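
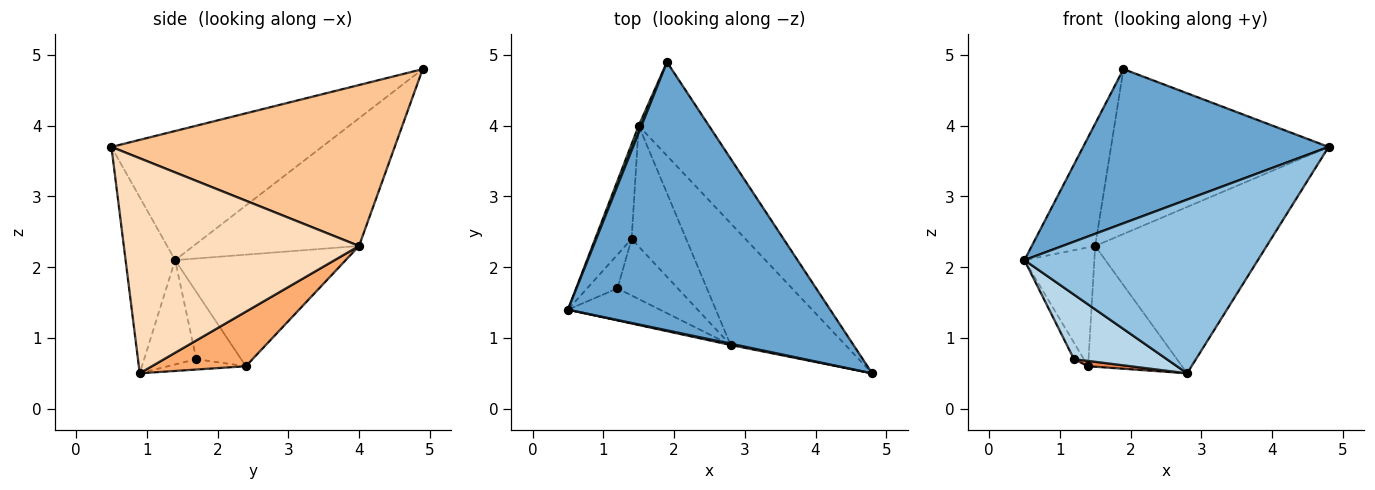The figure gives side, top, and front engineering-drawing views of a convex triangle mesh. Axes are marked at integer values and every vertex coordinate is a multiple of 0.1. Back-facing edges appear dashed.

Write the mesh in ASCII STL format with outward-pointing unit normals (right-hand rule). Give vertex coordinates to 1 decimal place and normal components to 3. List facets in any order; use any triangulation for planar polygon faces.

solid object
 facet normal -0.393 -0.458 0.797
  outer loop
   vertex 1.9 4.9 4.8
   vertex 0.5 1.4 2.1
   vertex 4.8 0.5 3.7
  endloop
 endfacet
 facet normal -0.207 -0.978 0.007
  outer loop
   vertex 2.8 0.9 0.5
   vertex 4.8 0.5 3.7
   vertex 0.5 1.4 2.1
  endloop
 endfacet
 facet normal -0.450 -0.800 -0.396
  outer loop
   vertex 1.2 1.7 0.7
   vertex 2.8 0.9 0.5
   vertex 0.5 1.4 2.1
  endloop
 endfacet
 facet normal -0.893 0.197 -0.404
  outer loop
   vertex 1.2 1.7 0.7
   vertex 0.5 1.4 2.1
   vertex 1.4 2.4 0.6
  endloop
 endfacet
 facet normal -0.169 -0.092 -0.981
  outer loop
   vertex 1.2 1.7 0.7
   vertex 1.4 2.4 0.6
   vertex 2.8 0.9 0.5
  endloop
 endfacet
 facet normal 0.577 0.577 -0.577
  outer loop
   vertex 1.5 4.0 2.3
   vertex 2.8 0.9 0.5
   vertex 1.4 2.4 0.6
  endloop
 endfacet
 facet normal 0.749 0.576 -0.327
  outer loop
   vertex 1.5 4.0 2.3
   vertex 1.9 4.9 4.8
   vertex 4.8 0.5 3.7
  endloop
 endfacet
 facet normal 0.742 0.541 -0.396
  outer loop
   vertex 1.5 4.0 2.3
   vertex 4.8 0.5 3.7
   vertex 2.8 0.9 0.5
  endloop
 endfacet
 facet normal -0.934 0.358 0.021
  outer loop
   vertex 1.5 4.0 2.3
   vertex 0.5 1.4 2.1
   vertex 1.9 4.9 4.8
  endloop
 endfacet
 facet normal -0.886 0.363 -0.289
  outer loop
   vertex 1.5 4.0 2.3
   vertex 1.4 2.4 0.6
   vertex 0.5 1.4 2.1
  endloop
 endfacet
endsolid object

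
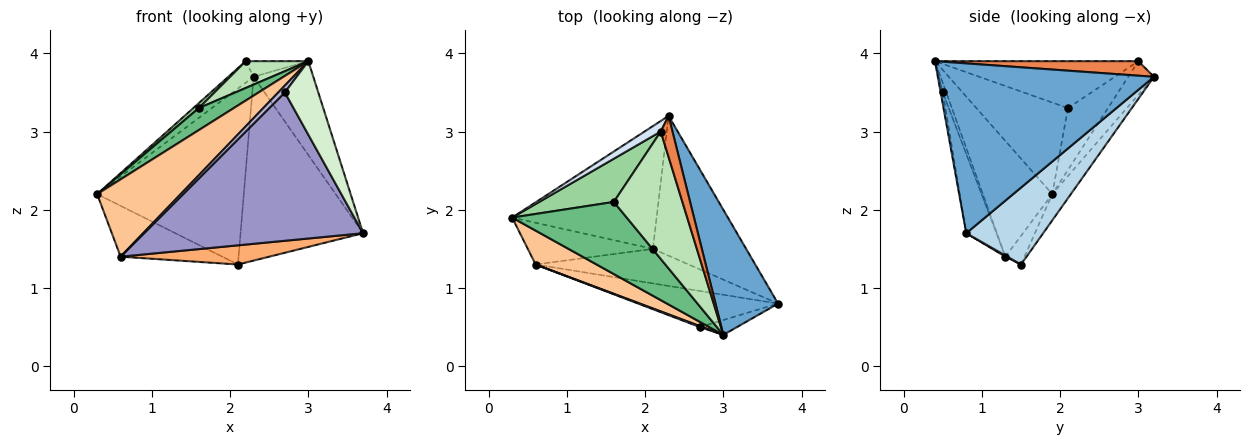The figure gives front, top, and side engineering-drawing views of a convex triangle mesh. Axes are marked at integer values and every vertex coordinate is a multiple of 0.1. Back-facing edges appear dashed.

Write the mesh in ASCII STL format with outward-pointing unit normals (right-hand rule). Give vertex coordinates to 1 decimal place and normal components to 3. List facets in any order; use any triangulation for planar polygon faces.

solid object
 facet normal 0.908 0.251 0.335
  outer loop
   vertex 3.0 0.4 3.9
   vertex 3.7 0.8 1.7
   vertex 2.3 3.2 3.7
  endloop
 endfacet
 facet normal -0.103 0.816 -0.569
  outer loop
   vertex 2.1 1.5 1.3
   vertex 0.3 1.9 2.2
   vertex 2.3 3.2 3.7
  endloop
 endfacet
 facet normal 0.447 0.712 -0.542
  outer loop
   vertex 2.1 1.5 1.3
   vertex 2.3 3.2 3.7
   vertex 3.7 0.8 1.7
  endloop
 endfacet
 facet normal -0.675 0.663 0.325
  outer loop
   vertex 2.2 3.0 3.9
   vertex 2.3 3.2 3.7
   vertex 0.3 1.9 2.2
  endloop
 endfacet
 facet normal 0.757 0.233 0.611
  outer loop
   vertex 2.2 3.0 3.9
   vertex 3.0 0.4 3.9
   vertex 2.3 3.2 3.7
  endloop
 endfacet
 facet normal 0.006 -0.485 -0.874
  outer loop
   vertex 0.6 1.3 1.4
   vertex 2.1 1.5 1.3
   vertex 3.7 0.8 1.7
  endloop
 endfacet
 facet normal -0.606 -0.729 0.319
  outer loop
   vertex 0.6 1.3 1.4
   vertex 3.0 0.4 3.9
   vertex 0.3 1.9 2.2
  endloop
 endfacet
 facet normal -0.144 0.765 -0.628
  outer loop
   vertex 0.6 1.3 1.4
   vertex 0.3 1.9 2.2
   vertex 2.1 1.5 1.3
  endloop
 endfacet
 facet normal -0.607 -0.232 0.760
  outer loop
   vertex 1.6 2.1 3.3
   vertex 0.3 1.9 2.2
   vertex 3.0 0.4 3.9
  endloop
 endfacet
 facet normal -0.636 -0.088 0.767
  outer loop
   vertex 1.6 2.1 3.3
   vertex 2.2 3.0 3.9
   vertex 0.3 1.9 2.2
  endloop
 endfacet
 facet normal -0.556 -0.171 0.813
  outer loop
   vertex 1.6 2.1 3.3
   vertex 3.0 0.4 3.9
   vertex 2.2 3.0 3.9
  endloop
 endfacet
 facet normal -0.062 -0.978 -0.198
  outer loop
   vertex 2.7 0.5 3.5
   vertex 3.7 0.8 1.7
   vertex 3.0 0.4 3.9
  endloop
 endfacet
 facet normal -0.133 -0.963 -0.234
  outer loop
   vertex 2.7 0.5 3.5
   vertex 0.6 1.3 1.4
   vertex 3.7 0.8 1.7
  endloop
 endfacet
 facet normal -0.460 -0.879 0.126
  outer loop
   vertex 2.7 0.5 3.5
   vertex 3.0 0.4 3.9
   vertex 0.6 1.3 1.4
  endloop
 endfacet
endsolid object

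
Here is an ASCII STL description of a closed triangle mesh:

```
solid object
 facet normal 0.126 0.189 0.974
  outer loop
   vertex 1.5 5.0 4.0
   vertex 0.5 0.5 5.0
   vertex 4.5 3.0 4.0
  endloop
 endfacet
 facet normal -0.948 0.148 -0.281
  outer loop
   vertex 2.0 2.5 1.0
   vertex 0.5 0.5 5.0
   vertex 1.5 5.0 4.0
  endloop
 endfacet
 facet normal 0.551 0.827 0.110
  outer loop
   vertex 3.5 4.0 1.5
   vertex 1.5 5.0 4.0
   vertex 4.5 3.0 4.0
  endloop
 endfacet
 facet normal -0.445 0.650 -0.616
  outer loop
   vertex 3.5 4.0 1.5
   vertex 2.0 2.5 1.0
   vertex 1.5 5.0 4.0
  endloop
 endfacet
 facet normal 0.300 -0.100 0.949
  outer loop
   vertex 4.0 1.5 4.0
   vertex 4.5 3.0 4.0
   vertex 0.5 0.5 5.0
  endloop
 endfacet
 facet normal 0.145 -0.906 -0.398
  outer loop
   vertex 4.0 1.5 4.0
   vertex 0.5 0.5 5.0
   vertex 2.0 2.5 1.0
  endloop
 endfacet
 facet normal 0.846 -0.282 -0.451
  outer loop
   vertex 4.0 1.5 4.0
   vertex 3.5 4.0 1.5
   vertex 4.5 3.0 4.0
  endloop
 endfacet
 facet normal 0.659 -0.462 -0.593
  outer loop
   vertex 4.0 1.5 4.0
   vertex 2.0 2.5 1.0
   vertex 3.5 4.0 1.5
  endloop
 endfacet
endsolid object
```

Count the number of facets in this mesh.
8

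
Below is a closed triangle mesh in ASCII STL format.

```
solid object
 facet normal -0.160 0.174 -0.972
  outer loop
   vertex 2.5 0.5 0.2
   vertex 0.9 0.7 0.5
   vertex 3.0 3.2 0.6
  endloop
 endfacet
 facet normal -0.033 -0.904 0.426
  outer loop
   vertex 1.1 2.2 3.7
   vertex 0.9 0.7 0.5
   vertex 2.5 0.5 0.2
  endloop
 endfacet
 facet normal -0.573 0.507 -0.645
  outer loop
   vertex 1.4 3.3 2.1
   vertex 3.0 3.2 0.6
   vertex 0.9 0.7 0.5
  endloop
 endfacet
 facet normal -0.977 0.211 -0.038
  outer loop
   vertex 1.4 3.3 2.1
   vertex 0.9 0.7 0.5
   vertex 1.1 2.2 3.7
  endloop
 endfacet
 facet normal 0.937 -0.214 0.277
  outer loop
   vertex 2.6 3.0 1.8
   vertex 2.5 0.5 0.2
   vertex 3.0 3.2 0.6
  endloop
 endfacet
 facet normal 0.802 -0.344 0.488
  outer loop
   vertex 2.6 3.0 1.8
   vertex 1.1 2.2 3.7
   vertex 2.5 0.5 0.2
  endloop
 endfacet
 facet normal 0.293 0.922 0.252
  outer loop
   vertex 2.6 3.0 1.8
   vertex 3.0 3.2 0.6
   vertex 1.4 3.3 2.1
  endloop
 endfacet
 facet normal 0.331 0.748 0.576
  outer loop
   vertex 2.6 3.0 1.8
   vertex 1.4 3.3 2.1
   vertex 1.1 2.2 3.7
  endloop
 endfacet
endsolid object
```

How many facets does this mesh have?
8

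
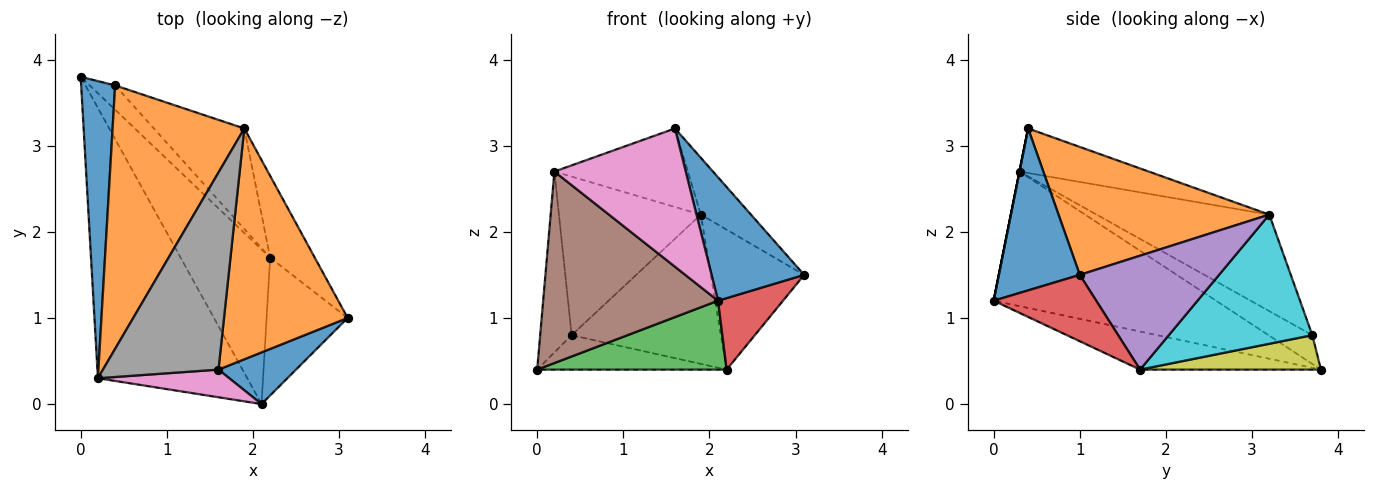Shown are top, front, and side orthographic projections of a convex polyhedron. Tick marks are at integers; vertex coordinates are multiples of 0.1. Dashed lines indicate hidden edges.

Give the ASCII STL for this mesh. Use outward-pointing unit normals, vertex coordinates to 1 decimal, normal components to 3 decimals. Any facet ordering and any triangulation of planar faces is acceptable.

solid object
 facet normal 0.628 -0.718 0.301
  outer loop
   vertex 2.1 0.0 1.2
   vertex 3.1 1.0 1.5
   vertex 1.6 0.4 3.2
  endloop
 endfacet
 facet normal 0.709 0.169 0.685
  outer loop
   vertex 1.9 3.2 2.2
   vertex 1.6 0.4 3.2
   vertex 3.1 1.0 1.5
  endloop
 endfacet
 facet normal -0.362 -0.379 -0.851
  outer loop
   vertex 2.2 1.7 0.4
   vertex 2.1 0.0 1.2
   vertex 0.0 3.8 0.4
  endloop
 endfacet
 facet normal 0.588 -0.372 -0.718
  outer loop
   vertex 2.2 1.7 0.4
   vertex 3.1 1.0 1.5
   vertex 2.1 0.0 1.2
  endloop
 endfacet
 facet normal 0.790 0.529 -0.309
  outer loop
   vertex 2.2 1.7 0.4
   vertex 1.9 3.2 2.2
   vertex 3.1 1.0 1.5
  endloop
 endfacet
 facet normal -0.592 -0.466 -0.657
  outer loop
   vertex 0.2 0.3 2.7
   vertex 0.0 3.8 0.4
   vertex 2.1 0.0 1.2
  endloop
 endfacet
 facet normal 0.000 -0.981 0.196
  outer loop
   vertex 0.2 0.3 2.7
   vertex 2.1 0.0 1.2
   vertex 1.6 0.4 3.2
  endloop
 endfacet
 facet normal -0.337 0.348 0.875
  outer loop
   vertex 0.2 0.3 2.7
   vertex 1.6 0.4 3.2
   vertex 1.9 3.2 2.2
  endloop
 endfacet
 facet normal 0.615 0.644 -0.454
  outer loop
   vertex 0.4 3.7 0.8
   vertex 2.2 1.7 0.4
   vertex 0.0 3.8 0.4
  endloop
 endfacet
 facet normal 0.624 0.649 -0.437
  outer loop
   vertex 0.4 3.7 0.8
   vertex 1.9 3.2 2.2
   vertex 2.2 1.7 0.4
  endloop
 endfacet
 facet normal -0.587 0.421 0.692
  outer loop
   vertex 0.4 3.7 0.8
   vertex 0.0 3.8 0.4
   vertex 0.2 0.3 2.7
  endloop
 endfacet
 facet normal -0.532 0.437 0.726
  outer loop
   vertex 0.4 3.7 0.8
   vertex 0.2 0.3 2.7
   vertex 1.9 3.2 2.2
  endloop
 endfacet
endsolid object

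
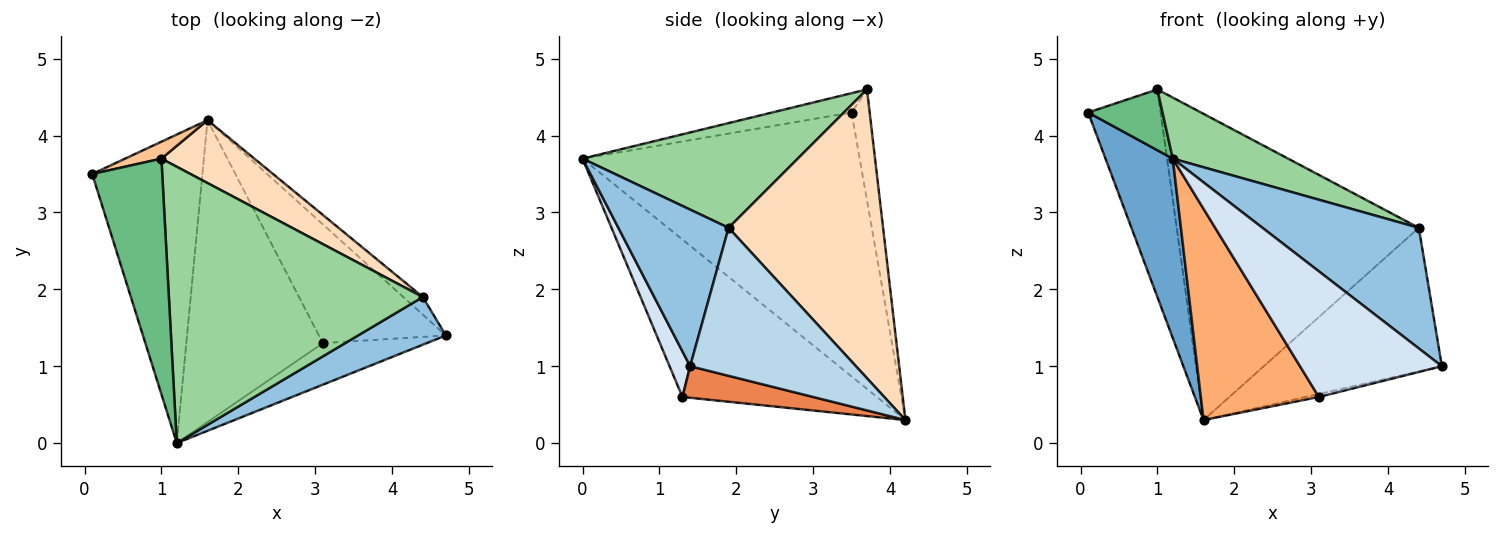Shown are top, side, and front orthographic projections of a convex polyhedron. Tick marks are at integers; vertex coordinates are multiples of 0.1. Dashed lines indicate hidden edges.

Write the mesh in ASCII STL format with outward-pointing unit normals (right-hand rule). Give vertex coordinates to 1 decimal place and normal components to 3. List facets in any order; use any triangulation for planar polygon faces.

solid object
 facet normal -0.900 -0.219 -0.376
  outer loop
   vertex 1.6 4.2 0.3
   vertex 1.2 0.0 3.7
   vertex 0.1 3.5 4.3
  endloop
 endfacet
 facet normal 0.548 -0.778 0.307
  outer loop
   vertex 4.4 1.9 2.8
   vertex 1.2 0.0 3.7
   vertex 4.7 1.4 1.0
  endloop
 endfacet
 facet normal 0.679 0.729 -0.089
  outer loop
   vertex 4.4 1.9 2.8
   vertex 4.7 1.4 1.0
   vertex 1.6 4.2 0.3
  endloop
 endfacet
 facet normal 0.136 -0.941 -0.311
  outer loop
   vertex 3.1 1.3 0.6
   vertex 4.7 1.4 1.0
   vertex 1.2 0.0 3.7
  endloop
 endfacet
 facet normal 0.241 0.024 -0.970
  outer loop
   vertex 3.1 1.3 0.6
   vertex 1.6 4.2 0.3
   vertex 4.7 1.4 1.0
  endloop
 endfacet
 facet normal -0.687 -0.417 -0.596
  outer loop
   vertex 3.1 1.3 0.6
   vertex 1.2 0.0 3.7
   vertex 1.6 4.2 0.3
  endloop
 endfacet
 facet normal -0.241 0.967 0.079
  outer loop
   vertex 1.0 3.7 4.6
   vertex 1.6 4.2 0.3
   vertex 0.1 3.5 4.3
  endloop
 endfacet
 facet normal 0.530 0.831 0.171
  outer loop
   vertex 1.0 3.7 4.6
   vertex 4.4 1.9 2.8
   vertex 1.6 4.2 0.3
  endloop
 endfacet
 facet normal -0.258 -0.241 0.935
  outer loop
   vertex 1.0 3.7 4.6
   vertex 0.1 3.5 4.3
   vertex 1.2 0.0 3.7
  endloop
 endfacet
 facet normal 0.374 -0.200 0.906
  outer loop
   vertex 1.0 3.7 4.6
   vertex 1.2 0.0 3.7
   vertex 4.4 1.9 2.8
  endloop
 endfacet
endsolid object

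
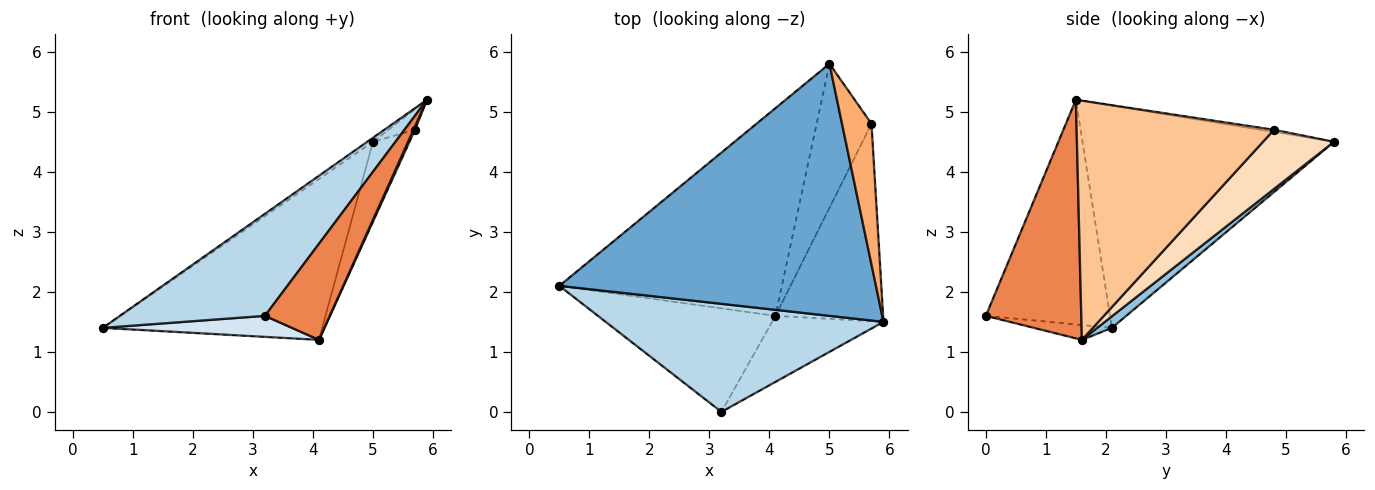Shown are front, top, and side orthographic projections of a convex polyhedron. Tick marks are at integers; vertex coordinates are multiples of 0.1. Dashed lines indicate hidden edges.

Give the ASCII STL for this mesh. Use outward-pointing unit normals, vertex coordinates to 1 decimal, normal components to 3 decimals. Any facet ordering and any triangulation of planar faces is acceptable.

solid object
 facet normal -0.574 0.013 0.818
  outer loop
   vertex 5.0 5.8 4.5
   vertex 0.5 2.1 1.4
   vertex 5.9 1.5 5.2
  endloop
 endfacet
 facet normal 0.041 0.612 -0.790
  outer loop
   vertex 4.1 1.6 1.2
   vertex 0.5 2.1 1.4
   vertex 5.0 5.8 4.5
  endloop
 endfacet
 facet normal -0.507 -0.592 0.627
  outer loop
   vertex 3.2 0.0 1.6
   vertex 5.9 1.5 5.2
   vertex 0.5 2.1 1.4
  endloop
 endfacet
 facet normal -0.082 -0.198 -0.977
  outer loop
   vertex 3.2 0.0 1.6
   vertex 0.5 2.1 1.4
   vertex 4.1 1.6 1.2
  endloop
 endfacet
 facet normal 0.772 -0.524 -0.360
  outer loop
   vertex 3.2 0.0 1.6
   vertex 4.1 1.6 1.2
   vertex 5.9 1.5 5.2
  endloop
 endfacet
 facet normal -0.075 0.145 0.987
  outer loop
   vertex 5.7 4.8 4.7
   vertex 5.0 5.8 4.5
   vertex 5.9 1.5 5.2
  endloop
 endfacet
 facet normal 0.912 -0.007 -0.410
  outer loop
   vertex 5.7 4.8 4.7
   vertex 5.9 1.5 5.2
   vertex 4.1 1.6 1.2
  endloop
 endfacet
 facet normal 0.686 0.353 -0.636
  outer loop
   vertex 5.7 4.8 4.7
   vertex 4.1 1.6 1.2
   vertex 5.0 5.8 4.5
  endloop
 endfacet
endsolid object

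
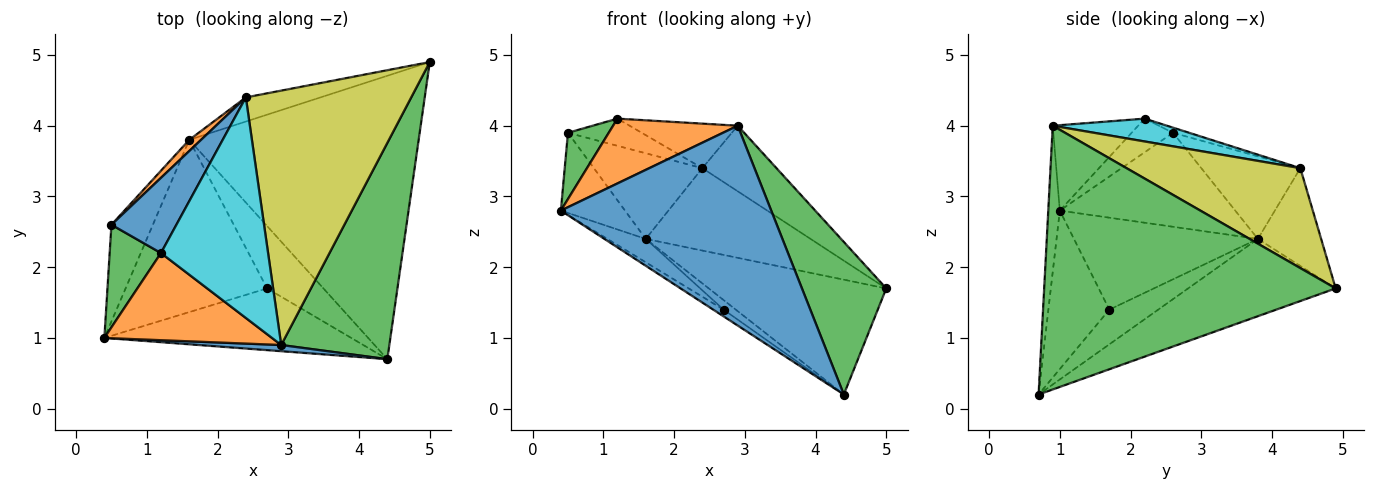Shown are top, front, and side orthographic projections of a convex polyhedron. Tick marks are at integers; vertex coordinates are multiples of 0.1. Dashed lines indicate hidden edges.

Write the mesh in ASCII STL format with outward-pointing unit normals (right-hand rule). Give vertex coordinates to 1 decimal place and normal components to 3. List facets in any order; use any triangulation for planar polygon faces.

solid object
 facet normal -0.055 -0.998 0.031
  outer loop
   vertex 2.9 0.9 4.0
   vertex 0.4 1.0 2.8
   vertex 4.4 0.7 0.2
  endloop
 endfacet
 facet normal -0.379 -0.552 0.743
  outer loop
   vertex 2.9 0.9 4.0
   vertex 1.2 2.2 4.1
   vertex 0.4 1.0 2.8
  endloop
 endfacet
 facet normal 0.894 -0.259 0.366
  outer loop
   vertex 2.9 0.9 4.0
   vertex 4.4 0.7 0.2
   vertex 5.0 4.9 1.7
  endloop
 endfacet
 facet normal -0.298 0.359 -0.885
  outer loop
   vertex 1.6 3.8 2.4
   vertex 5.0 4.9 1.7
   vertex 4.4 0.7 0.2
  endloop
 endfacet
 facet normal -0.538 0.091 -0.838
  outer loop
   vertex 2.7 1.7 1.4
   vertex 4.4 0.7 0.2
   vertex 0.4 1.0 2.8
  endloop
 endfacet
 facet normal -0.541 0.113 -0.833
  outer loop
   vertex 2.7 1.7 1.4
   vertex 0.4 1.0 2.8
   vertex 1.6 3.8 2.4
  endloop
 endfacet
 facet normal -0.520 0.130 -0.844
  outer loop
   vertex 2.7 1.7 1.4
   vertex 1.6 3.8 2.4
   vertex 4.4 0.7 0.2
  endloop
 endfacet
 facet normal -0.346 0.901 -0.264
  outer loop
   vertex 2.4 4.4 3.4
   vertex 5.0 4.9 1.7
   vertex 1.6 3.8 2.4
  endloop
 endfacet
 facet normal 0.505 0.215 0.836
  outer loop
   vertex 2.4 4.4 3.4
   vertex 2.9 0.9 4.0
   vertex 5.0 4.9 1.7
  endloop
 endfacet
 facet normal 0.205 0.194 0.959
  outer loop
   vertex 2.4 4.4 3.4
   vertex 1.2 2.2 4.1
   vertex 2.9 0.9 4.0
  endloop
 endfacet
 facet normal -0.074 0.339 0.938
  outer loop
   vertex 0.5 2.6 3.9
   vertex 1.2 2.2 4.1
   vertex 2.4 4.4 3.4
  endloop
 endfacet
 facet normal -0.671 0.735 0.096
  outer loop
   vertex 0.5 2.6 3.9
   vertex 2.4 4.4 3.4
   vertex 1.6 3.8 2.4
  endloop
 endfacet
 facet normal -0.482 -0.476 0.736
  outer loop
   vertex 0.5 2.6 3.9
   vertex 0.4 1.0 2.8
   vertex 1.2 2.2 4.1
  endloop
 endfacet
 facet normal -0.868 0.317 -0.383
  outer loop
   vertex 0.5 2.6 3.9
   vertex 1.6 3.8 2.4
   vertex 0.4 1.0 2.8
  endloop
 endfacet
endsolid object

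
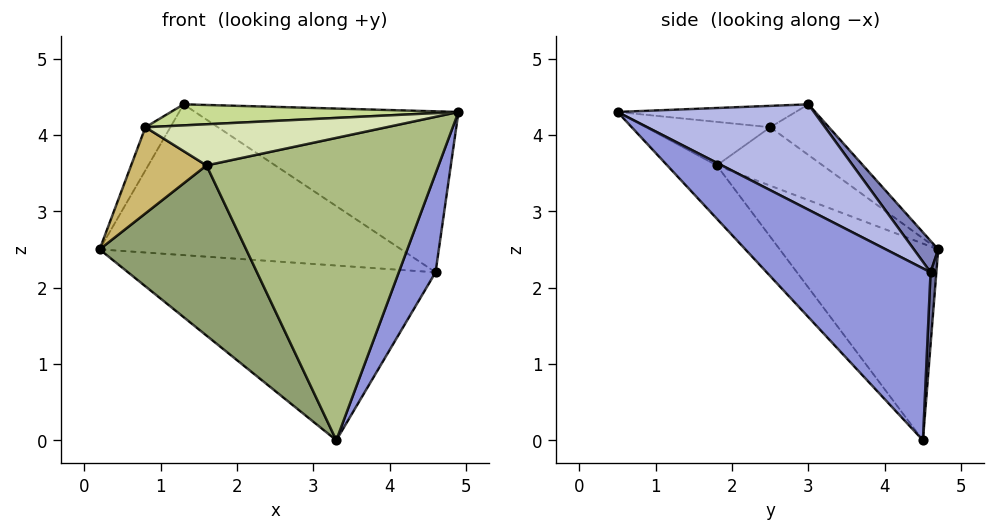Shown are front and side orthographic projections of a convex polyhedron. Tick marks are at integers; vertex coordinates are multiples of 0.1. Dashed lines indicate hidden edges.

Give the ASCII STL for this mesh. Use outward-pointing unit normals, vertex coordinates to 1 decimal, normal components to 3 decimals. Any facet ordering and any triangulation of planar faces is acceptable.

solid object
 facet normal 0.019 0.998 -0.057
  outer loop
   vertex 4.6 4.6 2.2
   vertex 3.3 4.5 0.0
   vertex 0.2 4.7 2.5
  endloop
 endfacet
 facet normal 0.061 0.761 0.646
  outer loop
   vertex 4.6 4.6 2.2
   vertex 0.2 4.7 2.5
   vertex 1.3 3.0 4.4
  endloop
 endfacet
 facet normal 0.849 -0.190 -0.493
  outer loop
   vertex 4.6 4.6 2.2
   vertex 4.9 0.5 4.3
   vertex 3.3 4.5 0.0
  endloop
 endfacet
 facet normal 0.335 0.449 0.829
  outer loop
   vertex 4.6 4.6 2.2
   vertex 1.3 3.0 4.4
   vertex 4.9 0.5 4.3
  endloop
 endfacet
 facet normal -0.558 -0.516 -0.650
  outer loop
   vertex 1.6 1.8 3.6
   vertex 0.2 4.7 2.5
   vertex 3.3 4.5 0.0
  endloop
 endfacet
 facet normal -0.160 -0.752 -0.640
  outer loop
   vertex 1.6 1.8 3.6
   vertex 3.3 4.5 0.0
   vertex 4.9 0.5 4.3
  endloop
 endfacet
 facet normal -0.210 -0.340 0.917
  outer loop
   vertex 0.8 2.5 4.1
   vertex 4.9 0.5 4.3
   vertex 1.3 3.0 4.4
  endloop
 endfacet
 facet normal -0.408 -0.791 0.455
  outer loop
   vertex 0.8 2.5 4.1
   vertex 1.6 1.8 3.6
   vertex 4.9 0.5 4.3
  endloop
 endfacet
 facet normal -0.690 0.293 0.662
  outer loop
   vertex 0.8 2.5 4.1
   vertex 1.3 3.0 4.4
   vertex 0.2 4.7 2.5
  endloop
 endfacet
 facet normal -0.731 -0.520 -0.441
  outer loop
   vertex 0.8 2.5 4.1
   vertex 0.2 4.7 2.5
   vertex 1.6 1.8 3.6
  endloop
 endfacet
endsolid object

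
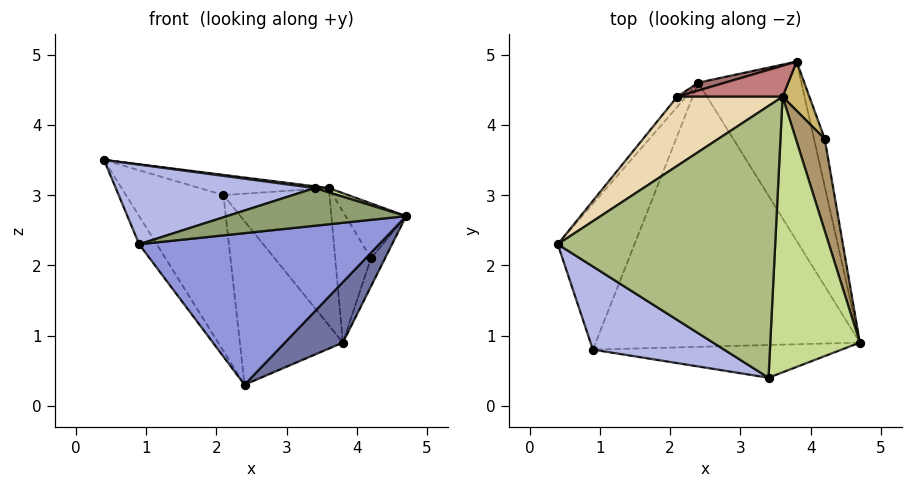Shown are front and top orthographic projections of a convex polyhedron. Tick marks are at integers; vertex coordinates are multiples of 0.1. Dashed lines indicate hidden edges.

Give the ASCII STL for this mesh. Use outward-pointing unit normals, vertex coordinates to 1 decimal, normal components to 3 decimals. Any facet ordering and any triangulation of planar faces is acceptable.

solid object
 facet normal 0.429 -0.289 -0.856
  outer loop
   vertex 2.4 4.6 0.3
   vertex 3.8 4.9 0.9
   vertex 4.7 0.9 2.7
  endloop
 endfacet
 facet normal -0.873 0.092 -0.479
  outer loop
   vertex 0.9 0.8 2.3
   vertex 0.4 2.3 3.5
   vertex 2.4 4.6 0.3
  endloop
 endfacet
 facet normal 0.104 -0.495 -0.863
  outer loop
   vertex 0.9 0.8 2.3
   vertex 2.4 4.6 0.3
   vertex 4.7 0.9 2.7
  endloop
 endfacet
 facet normal -0.323 -0.655 0.683
  outer loop
   vertex 3.4 0.4 3.1
   vertex 0.4 2.3 3.5
   vertex 0.9 0.8 2.3
  endloop
 endfacet
 facet normal 0.089 -0.752 -0.653
  outer loop
   vertex 3.4 0.4 3.1
   vertex 0.9 0.8 2.3
   vertex 4.7 0.9 2.7
  endloop
 endfacet
 facet normal 0.128 -0.006 0.992
  outer loop
   vertex 3.4 0.4 3.1
   vertex 3.6 4.4 3.1
   vertex 0.4 2.3 3.5
  endloop
 endfacet
 facet normal 0.299 -0.015 0.954
  outer loop
   vertex 3.4 0.4 3.1
   vertex 4.7 0.9 2.7
   vertex 3.6 4.4 3.1
  endloop
 endfacet
 facet normal 0.970 0.124 -0.210
  outer loop
   vertex 4.2 3.8 2.1
   vertex 4.7 0.9 2.7
   vertex 3.8 4.9 0.9
  endloop
 endfacet
 facet normal 0.889 0.235 0.393
  outer loop
   vertex 4.2 3.8 2.1
   vertex 3.6 4.4 3.1
   vertex 4.7 0.9 2.7
  endloop
 endfacet
 facet normal 0.836 0.514 0.193
  outer loop
   vertex 4.2 3.8 2.1
   vertex 3.8 4.9 0.9
   vertex 3.6 4.4 3.1
  endloop
 endfacet
 facet normal -0.781 0.623 -0.041
  outer loop
   vertex 2.1 4.4 3.0
   vertex 2.4 4.6 0.3
   vertex 0.4 2.3 3.5
  endloop
 endfacet
 facet normal -0.064 0.280 0.958
  outer loop
   vertex 2.1 4.4 3.0
   vertex 0.4 2.3 3.5
   vertex 3.6 4.4 3.1
  endloop
 endfacet
 facet normal -0.228 0.972 0.047
  outer loop
   vertex 2.1 4.4 3.0
   vertex 3.8 4.9 0.9
   vertex 2.4 4.6 0.3
  endloop
 endfacet
 facet normal -0.015 0.975 0.220
  outer loop
   vertex 2.1 4.4 3.0
   vertex 3.6 4.4 3.1
   vertex 3.8 4.9 0.9
  endloop
 endfacet
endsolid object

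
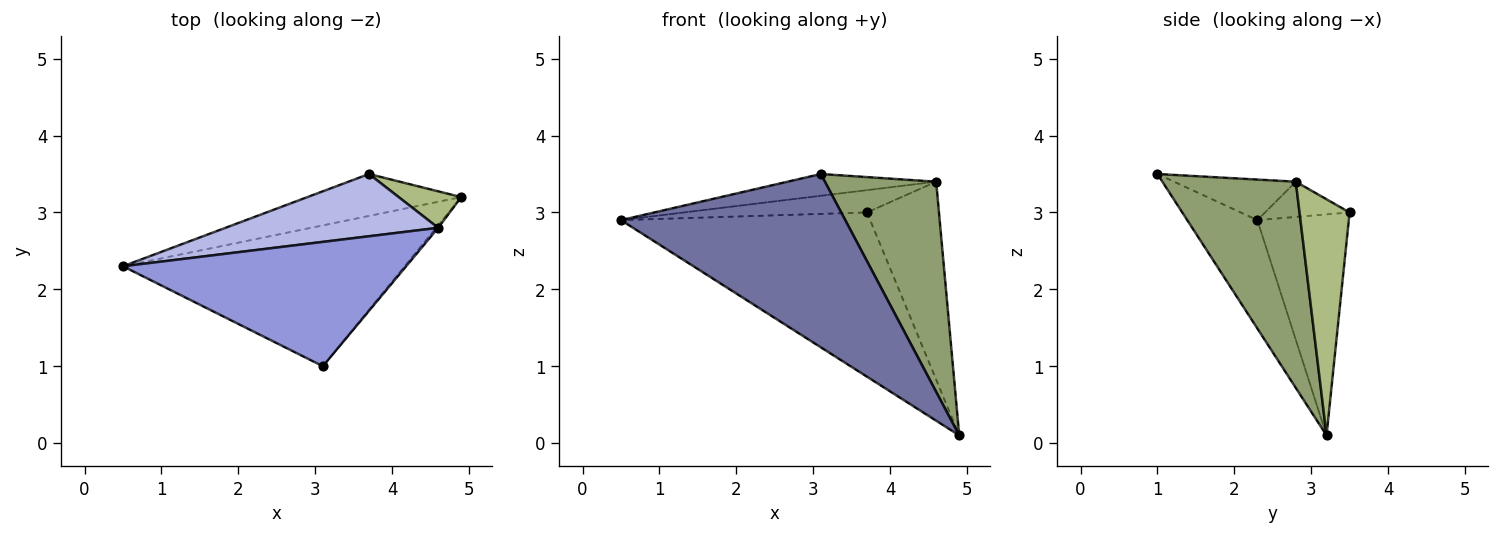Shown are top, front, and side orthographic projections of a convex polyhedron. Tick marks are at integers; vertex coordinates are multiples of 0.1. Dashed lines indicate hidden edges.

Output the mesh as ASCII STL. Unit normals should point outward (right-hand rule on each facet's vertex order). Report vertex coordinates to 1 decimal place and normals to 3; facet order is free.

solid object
 facet normal -0.236 -0.754 -0.613
  outer loop
   vertex 3.1 1.0 3.5
   vertex 0.5 2.3 2.9
   vertex 4.9 3.2 0.1
  endloop
 endfacet
 facet normal -0.335 0.913 -0.233
  outer loop
   vertex 3.7 3.5 3.0
   vertex 4.9 3.2 0.1
   vertex 0.5 2.3 2.9
  endloop
 endfacet
 facet normal -0.140 0.171 0.975
  outer loop
   vertex 4.6 2.8 3.4
   vertex 0.5 2.3 2.9
   vertex 3.1 1.0 3.5
  endloop
 endfacet
 facet normal -0.154 0.333 0.930
  outer loop
   vertex 4.6 2.8 3.4
   vertex 3.7 3.5 3.0
   vertex 0.5 2.3 2.9
  endloop
 endfacet
 facet normal 0.768 -0.640 -0.008
  outer loop
   vertex 4.6 2.8 3.4
   vertex 3.1 1.0 3.5
   vertex 4.9 3.2 0.1
  endloop
 endfacet
 facet normal 0.565 0.812 0.150
  outer loop
   vertex 4.6 2.8 3.4
   vertex 4.9 3.2 0.1
   vertex 3.7 3.5 3.0
  endloop
 endfacet
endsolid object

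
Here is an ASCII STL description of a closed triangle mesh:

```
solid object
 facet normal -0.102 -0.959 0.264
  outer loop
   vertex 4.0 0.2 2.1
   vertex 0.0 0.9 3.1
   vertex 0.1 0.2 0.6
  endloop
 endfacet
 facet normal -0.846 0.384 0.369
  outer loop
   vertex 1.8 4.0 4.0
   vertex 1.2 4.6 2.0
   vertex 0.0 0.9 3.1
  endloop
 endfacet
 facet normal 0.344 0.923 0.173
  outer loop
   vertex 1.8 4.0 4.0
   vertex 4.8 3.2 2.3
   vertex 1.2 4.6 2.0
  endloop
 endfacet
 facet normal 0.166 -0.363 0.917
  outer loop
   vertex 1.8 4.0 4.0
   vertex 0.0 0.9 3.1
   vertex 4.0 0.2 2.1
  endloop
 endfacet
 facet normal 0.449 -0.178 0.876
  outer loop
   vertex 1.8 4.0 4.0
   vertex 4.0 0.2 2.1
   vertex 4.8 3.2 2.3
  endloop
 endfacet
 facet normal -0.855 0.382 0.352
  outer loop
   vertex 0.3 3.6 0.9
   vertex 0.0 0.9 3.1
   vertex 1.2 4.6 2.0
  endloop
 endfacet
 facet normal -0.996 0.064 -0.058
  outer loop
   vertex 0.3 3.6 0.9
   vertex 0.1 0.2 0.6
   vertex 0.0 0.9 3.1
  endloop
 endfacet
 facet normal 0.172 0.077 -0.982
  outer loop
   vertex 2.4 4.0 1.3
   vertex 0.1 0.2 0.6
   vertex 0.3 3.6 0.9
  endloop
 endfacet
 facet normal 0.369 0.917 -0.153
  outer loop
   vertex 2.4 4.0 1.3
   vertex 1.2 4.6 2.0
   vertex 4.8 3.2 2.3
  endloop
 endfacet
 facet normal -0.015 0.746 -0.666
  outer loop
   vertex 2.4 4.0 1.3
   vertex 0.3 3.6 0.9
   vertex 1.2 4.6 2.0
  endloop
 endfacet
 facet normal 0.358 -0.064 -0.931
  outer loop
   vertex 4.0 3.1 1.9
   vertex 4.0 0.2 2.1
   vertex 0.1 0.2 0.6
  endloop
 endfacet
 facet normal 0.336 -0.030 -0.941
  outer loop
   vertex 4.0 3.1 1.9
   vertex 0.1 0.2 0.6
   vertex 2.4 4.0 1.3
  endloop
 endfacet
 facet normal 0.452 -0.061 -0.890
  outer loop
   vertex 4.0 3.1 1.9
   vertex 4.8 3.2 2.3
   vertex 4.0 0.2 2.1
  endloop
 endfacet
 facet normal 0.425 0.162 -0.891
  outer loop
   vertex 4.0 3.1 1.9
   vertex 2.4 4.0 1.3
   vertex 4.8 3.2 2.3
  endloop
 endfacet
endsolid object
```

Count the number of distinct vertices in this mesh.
9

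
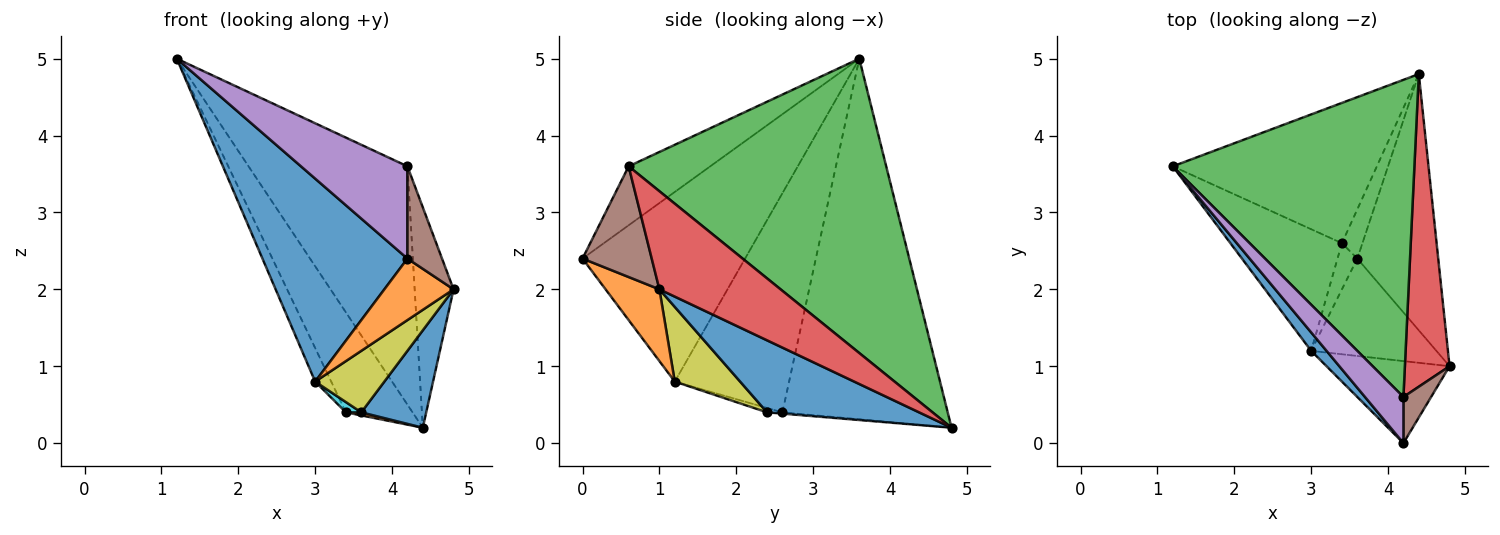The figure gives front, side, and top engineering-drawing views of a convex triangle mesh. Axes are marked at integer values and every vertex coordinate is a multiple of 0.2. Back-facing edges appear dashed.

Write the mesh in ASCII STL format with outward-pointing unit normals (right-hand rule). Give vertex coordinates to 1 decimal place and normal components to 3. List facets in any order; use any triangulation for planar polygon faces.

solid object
 facet normal -0.745 -0.664 0.060
  outer loop
   vertex 3.0 1.2 0.8
   vertex 4.2 0.0 2.4
   vertex 1.2 3.6 5.0
  endloop
 endfacet
 facet normal 0.423 -0.544 -0.725
  outer loop
   vertex 3.0 1.2 0.8
   vertex 4.8 1.0 2.0
   vertex 4.2 0.0 2.4
  endloop
 endfacet
 facet normal 0.698 0.430 0.573
  outer loop
   vertex 4.2 0.6 3.6
   vertex 4.4 4.8 0.2
   vertex 1.2 3.6 5.0
  endloop
 endfacet
 facet normal 0.874 0.280 0.398
  outer loop
   vertex 4.2 0.6 3.6
   vertex 4.8 1.0 2.0
   vertex 4.4 4.8 0.2
  endloop
 endfacet
 facet normal -0.566 -0.738 0.369
  outer loop
   vertex 4.2 0.6 3.6
   vertex 1.2 3.6 5.0
   vertex 4.2 0.0 2.4
  endloop
 endfacet
 facet normal 0.873 -0.436 0.218
  outer loop
   vertex 4.2 0.6 3.6
   vertex 4.2 0.0 2.4
   vertex 4.8 1.0 2.0
  endloop
 endfacet
 facet normal -0.821 0.331 -0.465
  outer loop
   vertex 3.4 2.6 0.4
   vertex 1.2 3.6 5.0
   vertex 4.4 4.8 0.2
  endloop
 endfacet
 facet normal -0.884 0.124 -0.450
  outer loop
   vertex 3.4 2.6 0.4
   vertex 3.0 1.2 0.8
   vertex 1.2 3.6 5.0
  endloop
 endfacet
 facet normal 0.450 -0.477 -0.755
  outer loop
   vertex 3.6 2.4 0.4
   vertex 4.8 1.0 2.0
   vertex 3.0 1.2 0.8
  endloop
 endfacet
 facet normal -0.212 -0.212 -0.954
  outer loop
   vertex 3.6 2.4 0.4
   vertex 3.0 1.2 0.8
   vertex 3.4 2.6 0.4
  endloop
 endfacet
 facet normal 0.640 -0.273 -0.719
  outer loop
   vertex 3.6 2.4 0.4
   vertex 4.4 4.8 0.2
   vertex 4.8 1.0 2.0
  endloop
 endfacet
 facet normal -0.062 -0.062 -0.996
  outer loop
   vertex 3.6 2.4 0.4
   vertex 3.4 2.6 0.4
   vertex 4.4 4.8 0.2
  endloop
 endfacet
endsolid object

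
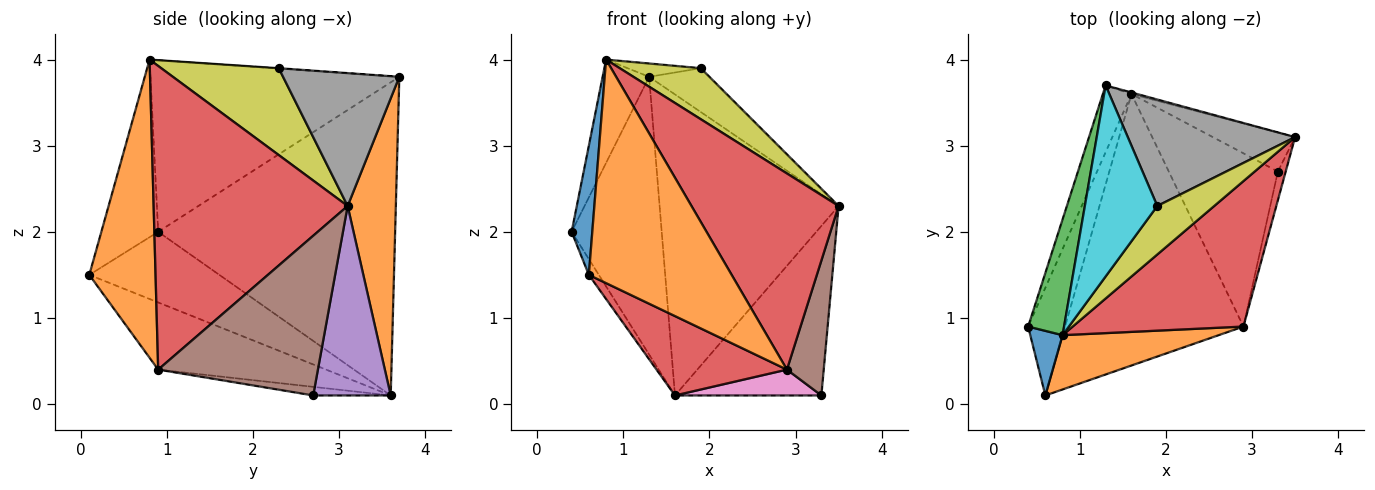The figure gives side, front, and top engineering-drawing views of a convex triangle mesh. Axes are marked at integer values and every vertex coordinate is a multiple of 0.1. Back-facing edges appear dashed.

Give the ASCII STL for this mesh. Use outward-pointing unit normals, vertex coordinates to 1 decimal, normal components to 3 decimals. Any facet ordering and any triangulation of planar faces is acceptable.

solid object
 facet normal -0.931 0.354 -0.085
  outer loop
   vertex 1.6 3.6 0.1
   vertex 0.4 0.9 2.0
   vertex 1.3 3.7 3.8
  endloop
 endfacet
 facet normal 0.260 0.966 -0.005
  outer loop
   vertex 1.6 3.6 0.1
   vertex 1.3 3.7 3.8
   vertex 3.5 3.1 2.3
  endloop
 endfacet
 facet normal -0.963 0.180 0.202
  outer loop
   vertex 0.8 0.8 4.0
   vertex 1.3 3.7 3.8
   vertex 0.4 0.9 2.0
  endloop
 endfacet
 facet normal 0.727 -0.551 0.409
  outer loop
   vertex 0.8 0.8 4.0
   vertex 2.9 0.9 0.4
   vertex 3.5 3.1 2.3
  endloop
 endfacet
 facet normal 0.459 0.866 -0.199
  outer loop
   vertex 3.3 2.7 0.1
   vertex 1.6 3.6 0.1
   vertex 3.5 3.1 2.3
  endloop
 endfacet
 facet normal 0.973 -0.224 -0.048
  outer loop
   vertex 3.3 2.7 0.1
   vertex 3.5 3.1 2.3
   vertex 2.9 0.9 0.4
  endloop
 endfacet
 facet normal -0.078 -0.147 -0.986
  outer loop
   vertex 3.3 2.7 0.1
   vertex 2.9 0.9 0.4
   vertex 1.6 3.6 0.1
  endloop
 endfacet
 facet normal 0.592 0.307 0.745
  outer loop
   vertex 1.9 2.3 3.9
   vertex 3.5 3.1 2.3
   vertex 1.3 3.7 3.8
  endloop
 endfacet
 facet normal 0.725 -0.500 0.475
  outer loop
   vertex 1.9 2.3 3.9
   vertex 0.8 0.8 4.0
   vertex 3.5 3.1 2.3
  endloop
 endfacet
 facet normal -0.004 0.070 0.998
  outer loop
   vertex 1.9 2.3 3.9
   vertex 1.3 3.7 3.8
   vertex 0.8 0.8 4.0
  endloop
 endfacet
 facet normal -0.926 -0.337 0.168
  outer loop
   vertex 0.6 0.1 1.5
   vertex 0.8 0.8 4.0
   vertex 0.4 0.9 2.0
  endloop
 endfacet
 facet normal 0.411 -0.886 0.215
  outer loop
   vertex 0.6 0.1 1.5
   vertex 2.9 0.9 0.4
   vertex 0.8 0.8 4.0
  endloop
 endfacet
 facet normal -0.884 0.068 -0.462
  outer loop
   vertex 0.6 0.1 1.5
   vertex 0.4 0.9 2.0
   vertex 1.6 3.6 0.1
  endloop
 endfacet
 facet normal -0.340 -0.264 -0.903
  outer loop
   vertex 0.6 0.1 1.5
   vertex 1.6 3.6 0.1
   vertex 2.9 0.9 0.4
  endloop
 endfacet
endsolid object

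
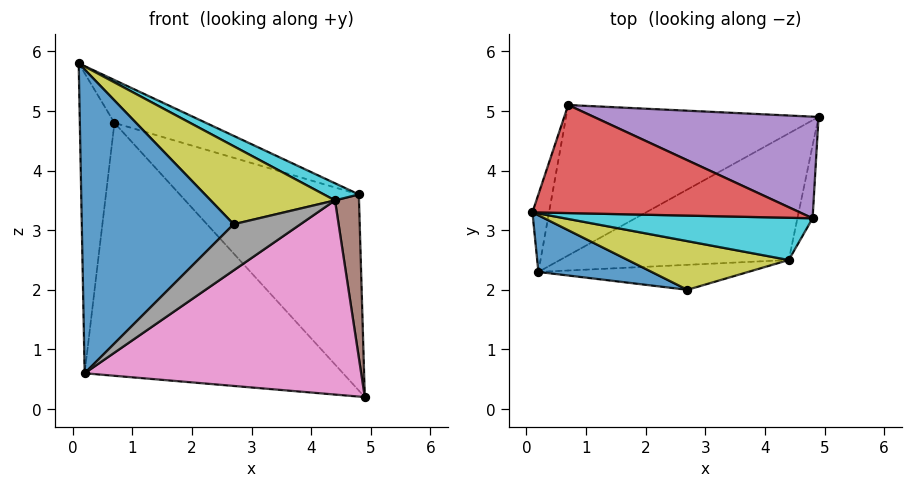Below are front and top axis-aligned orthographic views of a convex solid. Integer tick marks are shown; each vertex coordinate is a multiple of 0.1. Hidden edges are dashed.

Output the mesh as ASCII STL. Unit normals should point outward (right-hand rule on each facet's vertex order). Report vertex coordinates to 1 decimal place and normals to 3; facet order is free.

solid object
 facet normal -0.288 -0.941 0.175
  outer loop
   vertex 0.2 2.3 0.6
   vertex 2.7 2.0 3.1
   vertex 0.1 3.3 5.8
  endloop
 endfacet
 facet normal -0.958 0.279 -0.072
  outer loop
   vertex 0.2 2.3 0.6
   vertex 0.1 3.3 5.8
   vertex 0.7 5.1 4.8
  endloop
 endfacet
 facet normal -0.461 0.763 -0.454
  outer loop
   vertex 0.2 2.3 0.6
   vertex 0.7 5.1 4.8
   vertex 4.9 4.9 0.2
  endloop
 endfacet
 facet normal 0.405 0.337 0.850
  outer loop
   vertex 4.8 3.2 3.6
   vertex 0.7 5.1 4.8
   vertex 0.1 3.3 5.8
  endloop
 endfacet
 facet normal 0.479 0.779 0.404
  outer loop
   vertex 4.8 3.2 3.6
   vertex 4.9 4.9 0.2
   vertex 0.7 5.1 4.8
  endloop
 endfacet
 facet normal 0.862 -0.463 -0.206
  outer loop
   vertex 4.4 2.5 3.5
   vertex 4.9 4.9 0.2
   vertex 4.8 3.2 3.6
  endloop
 endfacet
 facet normal 0.385 -0.773 -0.504
  outer loop
   vertex 4.4 2.5 3.5
   vertex 0.2 2.3 0.6
   vertex 4.9 4.9 0.2
  endloop
 endfacet
 facet normal 0.348 -0.825 -0.447
  outer loop
   vertex 4.4 2.5 3.5
   vertex 2.7 2.0 3.1
   vertex 0.2 2.3 0.6
  endloop
 endfacet
 facet normal 0.124 -0.842 0.525
  outer loop
   vertex 4.4 2.5 3.5
   vertex 0.1 3.3 5.8
   vertex 2.7 2.0 3.1
  endloop
 endfacet
 facet normal 0.392 -0.346 0.853
  outer loop
   vertex 4.4 2.5 3.5
   vertex 4.8 3.2 3.6
   vertex 0.1 3.3 5.8
  endloop
 endfacet
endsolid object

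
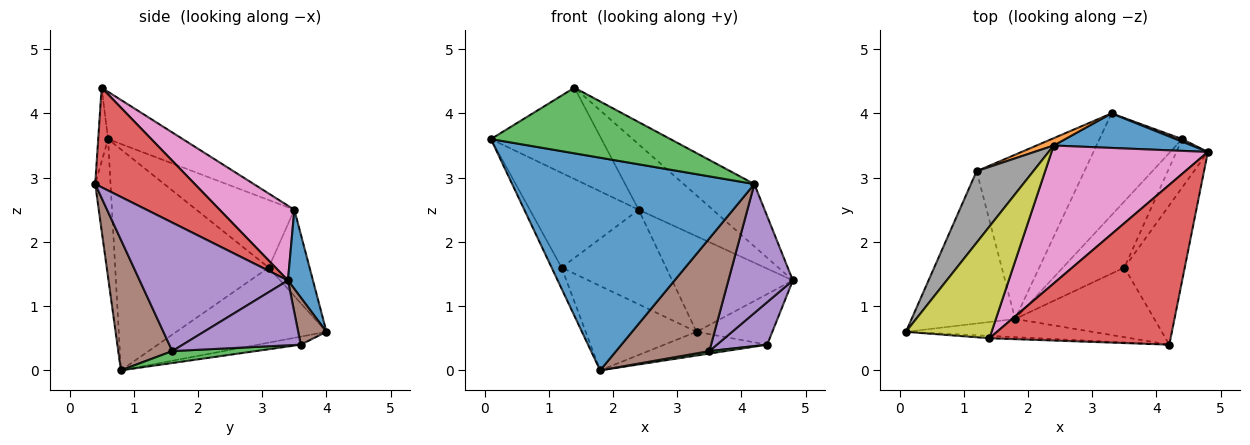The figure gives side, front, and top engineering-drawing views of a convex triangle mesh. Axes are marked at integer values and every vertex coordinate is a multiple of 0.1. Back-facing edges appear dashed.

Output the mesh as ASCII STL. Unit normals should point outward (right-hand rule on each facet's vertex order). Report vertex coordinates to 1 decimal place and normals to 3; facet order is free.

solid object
 facet normal -0.063 -0.994 -0.085
  outer loop
   vertex 1.8 0.8 0.0
   vertex 4.2 0.4 2.9
   vertex 0.1 0.6 3.6
  endloop
 endfacet
 facet normal -0.904 0.059 -0.424
  outer loop
   vertex 1.2 3.1 1.6
   vertex 1.8 0.8 0.0
   vertex 0.1 0.6 3.6
  endloop
 endfacet
 facet normal -0.055 -0.998 -0.036
  outer loop
   vertex 1.4 0.5 4.4
   vertex 0.1 0.6 3.6
   vertex 4.2 0.4 2.9
  endloop
 endfacet
 facet normal 0.456 0.323 0.829
  outer loop
   vertex 1.4 0.5 4.4
   vertex 4.2 0.4 2.9
   vertex 4.8 3.4 1.4
  endloop
 endfacet
 facet normal 0.842 -0.366 -0.396
  outer loop
   vertex 3.5 1.6 0.3
   vertex 4.8 3.4 1.4
   vertex 4.2 0.4 2.9
  endloop
 endfacet
 facet normal 0.442 -0.763 -0.471
  outer loop
   vertex 3.5 1.6 0.3
   vertex 4.2 0.4 2.9
   vertex 1.8 0.8 0.0
  endloop
 endfacet
 facet normal 0.397 0.393 0.830
  outer loop
   vertex 2.4 3.5 2.5
   vertex 1.4 0.5 4.4
   vertex 4.8 3.4 1.4
  endloop
 endfacet
 facet normal -0.583 0.648 0.490
  outer loop
   vertex 2.4 3.5 2.5
   vertex 1.2 3.1 1.6
   vertex 0.1 0.6 3.6
  endloop
 endfacet
 facet normal -0.393 0.582 0.712
  outer loop
   vertex 2.4 3.5 2.5
   vertex 0.1 0.6 3.6
   vertex 1.4 0.5 4.4
  endloop
 endfacet
 facet normal -0.527 0.389 -0.756
  outer loop
   vertex 3.3 4.0 0.6
   vertex 1.8 0.8 0.0
   vertex 1.2 3.1 1.6
  endloop
 endfacet
 facet normal 0.191 0.923 0.334
  outer loop
   vertex 3.3 4.0 0.6
   vertex 2.4 3.5 2.5
   vertex 4.8 3.4 1.4
  endloop
 endfacet
 facet normal -0.364 0.929 0.072
  outer loop
   vertex 3.3 4.0 0.6
   vertex 1.2 3.1 1.6
   vertex 2.4 3.5 2.5
  endloop
 endfacet
 facet normal 0.190 -0.037 -0.981
  outer loop
   vertex 4.4 3.6 0.4
   vertex 3.5 1.6 0.3
   vertex 1.8 0.8 0.0
  endloop
 endfacet
 facet normal -0.094 0.226 -0.970
  outer loop
   vertex 4.4 3.6 0.4
   vertex 1.8 0.8 0.0
   vertex 3.3 4.0 0.6
  endloop
 endfacet
 facet normal 0.840 -0.358 -0.408
  outer loop
   vertex 4.4 3.6 0.4
   vertex 4.8 3.4 1.4
   vertex 3.5 1.6 0.3
  endloop
 endfacet
 facet normal 0.349 0.936 0.048
  outer loop
   vertex 4.4 3.6 0.4
   vertex 3.3 4.0 0.6
   vertex 4.8 3.4 1.4
  endloop
 endfacet
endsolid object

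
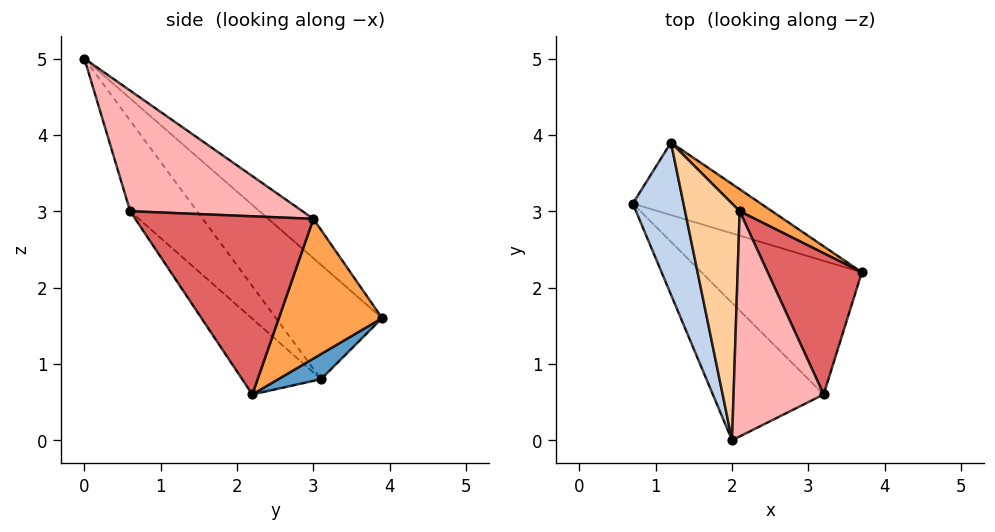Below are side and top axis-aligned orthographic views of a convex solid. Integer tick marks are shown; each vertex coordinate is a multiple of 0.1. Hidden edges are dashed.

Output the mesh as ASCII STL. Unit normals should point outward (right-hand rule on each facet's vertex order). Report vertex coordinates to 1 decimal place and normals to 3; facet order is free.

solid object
 facet normal 0.146 0.652 -0.744
  outer loop
   vertex 1.2 3.9 1.6
   vertex 3.7 2.2 0.6
   vertex 0.7 3.1 0.8
  endloop
 endfacet
 facet normal -0.902 0.164 0.400
  outer loop
   vertex 1.2 3.9 1.6
   vertex 0.7 3.1 0.8
   vertex 2.0 0.0 5.0
  endloop
 endfacet
 facet normal 0.594 0.793 0.138
  outer loop
   vertex 2.1 3.0 2.9
   vertex 3.7 2.2 0.6
   vertex 1.2 3.9 1.6
  endloop
 endfacet
 facet normal -0.504 0.507 0.700
  outer loop
   vertex 2.1 3.0 2.9
   vertex 1.2 3.9 1.6
   vertex 2.0 0.0 5.0
  endloop
 endfacet
 facet normal -0.270 -0.774 -0.572
  outer loop
   vertex 3.2 0.6 3.0
   vertex 0.7 3.1 0.8
   vertex 3.7 2.2 0.6
  endloop
 endfacet
 facet normal -0.383 -0.796 -0.469
  outer loop
   vertex 3.2 0.6 3.0
   vertex 2.0 0.0 5.0
   vertex 0.7 3.1 0.8
  endloop
 endfacet
 facet normal 0.814 0.391 0.430
  outer loop
   vertex 3.2 0.6 3.0
   vertex 3.7 2.2 0.6
   vertex 2.1 3.0 2.9
  endloop
 endfacet
 facet normal 0.746 0.365 0.557
  outer loop
   vertex 3.2 0.6 3.0
   vertex 2.1 3.0 2.9
   vertex 2.0 0.0 5.0
  endloop
 endfacet
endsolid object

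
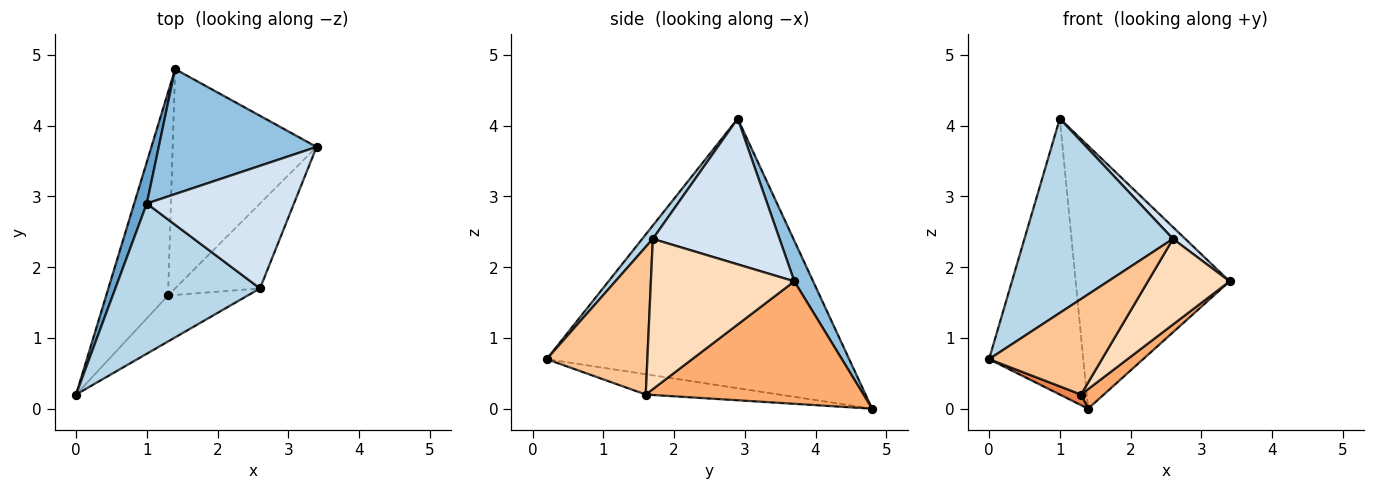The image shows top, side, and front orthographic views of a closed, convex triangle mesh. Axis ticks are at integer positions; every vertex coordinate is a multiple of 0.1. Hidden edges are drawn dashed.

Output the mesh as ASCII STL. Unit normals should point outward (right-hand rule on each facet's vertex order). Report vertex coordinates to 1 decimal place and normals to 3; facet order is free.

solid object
 facet normal -0.954 0.297 0.045
  outer loop
   vertex 1.0 2.9 4.1
   vertex 1.4 4.8 0.0
   vertex 0.0 0.2 0.7
  endloop
 endfacet
 facet normal 0.110 0.898 0.427
  outer loop
   vertex 1.0 2.9 4.1
   vertex 3.4 3.7 1.8
   vertex 1.4 4.8 0.0
  endloop
 endfacet
 facet normal 0.056 -0.790 0.611
  outer loop
   vertex 2.6 1.7 2.4
   vertex 1.0 2.9 4.1
   vertex 0.0 0.2 0.7
  endloop
 endfacet
 facet normal 0.702 -0.068 0.709
  outer loop
   vertex 2.6 1.7 2.4
   vertex 3.4 3.7 1.8
   vertex 1.0 2.9 4.1
  endloop
 endfacet
 facet normal -0.312 -0.050 -0.949
  outer loop
   vertex 1.3 1.6 0.2
   vertex 0.0 0.2 0.7
   vertex 1.4 4.8 0.0
  endloop
 endfacet
 facet normal 0.647 -0.068 -0.760
  outer loop
   vertex 1.3 1.6 0.2
   vertex 1.4 4.8 0.0
   vertex 3.4 3.7 1.8
  endloop
 endfacet
 facet normal 0.626 -0.702 -0.338
  outer loop
   vertex 1.3 1.6 0.2
   vertex 2.6 1.7 2.4
   vertex 0.0 0.2 0.7
  endloop
 endfacet
 facet normal 0.780 -0.444 -0.441
  outer loop
   vertex 1.3 1.6 0.2
   vertex 3.4 3.7 1.8
   vertex 2.6 1.7 2.4
  endloop
 endfacet
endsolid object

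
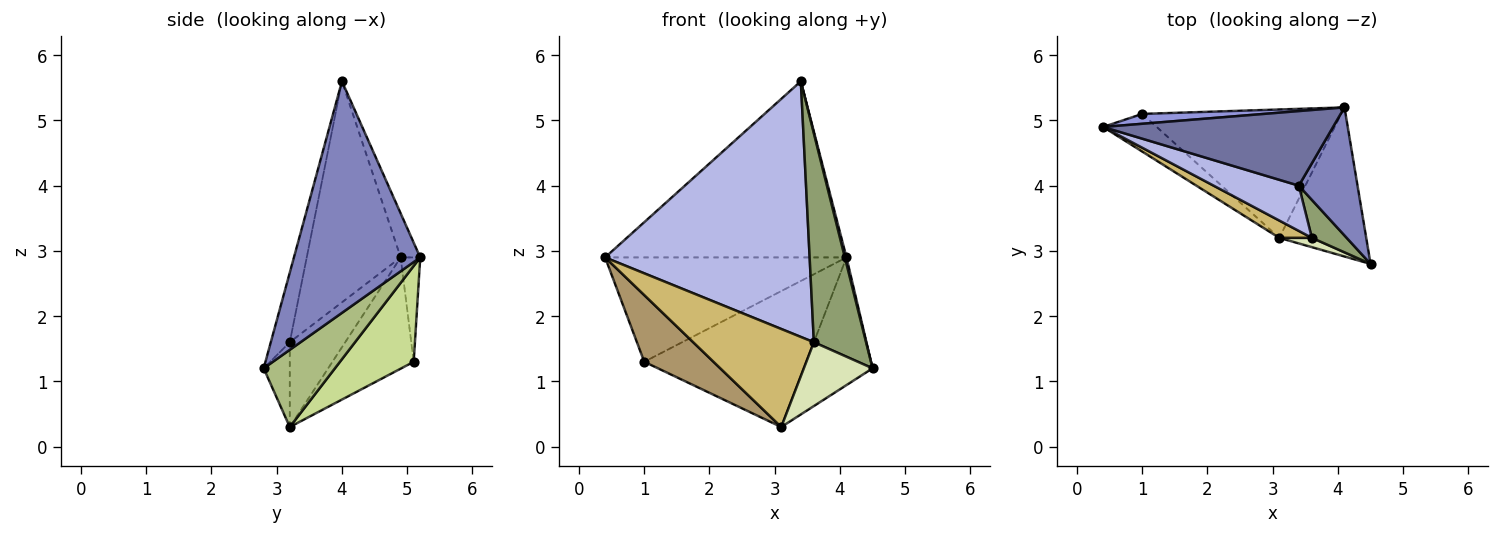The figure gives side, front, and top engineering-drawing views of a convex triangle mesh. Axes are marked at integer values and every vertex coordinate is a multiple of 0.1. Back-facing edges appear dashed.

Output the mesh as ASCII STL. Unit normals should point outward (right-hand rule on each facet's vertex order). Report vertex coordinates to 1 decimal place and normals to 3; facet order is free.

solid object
 facet normal -0.074 0.918 0.389
  outer loop
   vertex 3.4 4.0 5.6
   vertex 4.1 5.2 2.9
   vertex 0.4 4.9 2.9
  endloop
 endfacet
 facet normal 0.969 -0.013 0.246
  outer loop
   vertex 3.4 4.0 5.6
   vertex 4.5 2.8 1.2
   vertex 4.1 5.2 2.9
  endloop
 endfacet
 facet normal -0.080 0.992 0.094
  outer loop
   vertex 1.0 5.1 1.3
   vertex 0.4 4.9 2.9
   vertex 4.1 5.2 2.9
  endloop
 endfacet
 facet normal -0.412 -0.897 0.159
  outer loop
   vertex 3.6 3.2 1.6
   vertex 3.4 4.0 5.6
   vertex 0.4 4.9 2.9
  endloop
 endfacet
 facet normal -0.337 -0.926 0.168
  outer loop
   vertex 3.6 3.2 1.6
   vertex 4.5 2.8 1.2
   vertex 3.4 4.0 5.6
  endloop
 endfacet
 facet normal 0.559 0.539 -0.630
  outer loop
   vertex 3.1 3.2 0.3
   vertex 4.1 5.2 2.9
   vertex 4.5 2.8 1.2
  endloop
 endfacet
 facet normal 0.314 0.690 -0.652
  outer loop
   vertex 3.1 3.2 0.3
   vertex 1.0 5.1 1.3
   vertex 4.1 5.2 2.9
  endloop
 endfacet
 facet normal -0.352 -0.926 0.135
  outer loop
   vertex 3.1 3.2 0.3
   vertex 4.5 2.8 1.2
   vertex 3.6 3.2 1.6
  endloop
 endfacet
 facet normal -0.715 -0.609 -0.344
  outer loop
   vertex 3.1 3.2 0.3
   vertex 0.4 4.9 2.9
   vertex 1.0 5.1 1.3
  endloop
 endfacet
 facet normal -0.412 -0.897 0.159
  outer loop
   vertex 3.1 3.2 0.3
   vertex 3.6 3.2 1.6
   vertex 0.4 4.9 2.9
  endloop
 endfacet
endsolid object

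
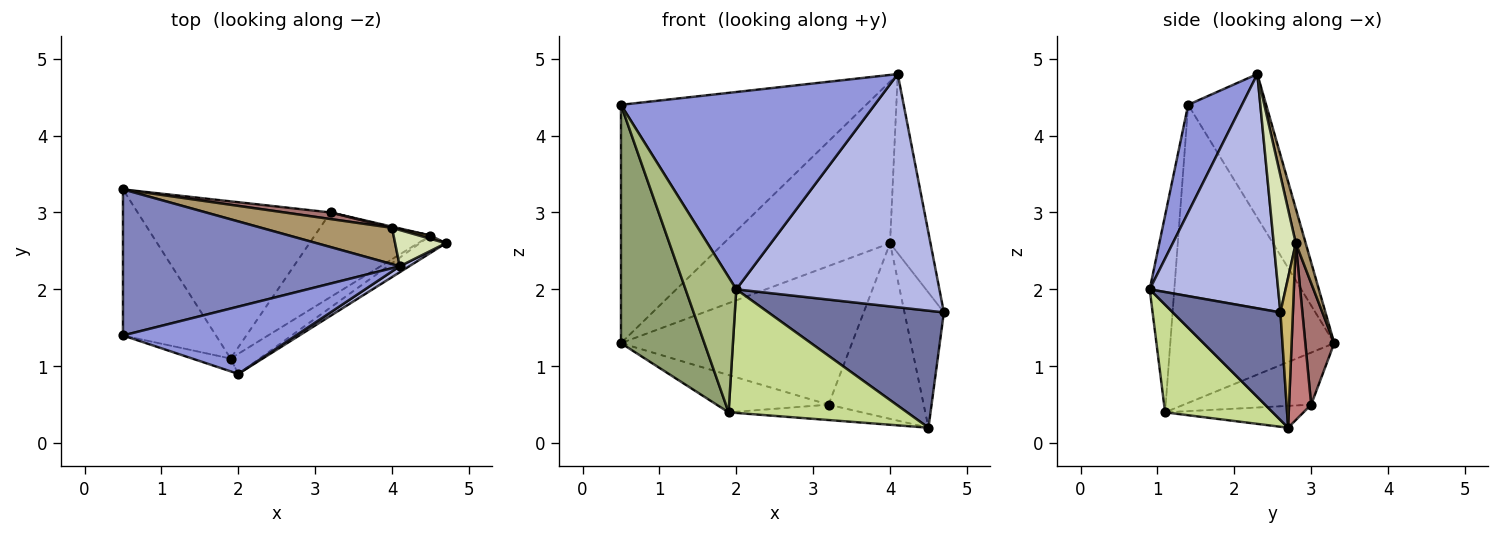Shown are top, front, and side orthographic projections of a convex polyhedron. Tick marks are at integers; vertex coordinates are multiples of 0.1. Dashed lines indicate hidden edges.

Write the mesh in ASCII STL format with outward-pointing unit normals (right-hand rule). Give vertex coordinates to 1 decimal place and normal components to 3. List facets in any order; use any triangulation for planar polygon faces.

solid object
 facet normal 0.519 -0.846 -0.126
  outer loop
   vertex 4.5 2.7 0.2
   vertex 4.7 2.6 1.7
   vertex 2.0 0.9 2.0
  endloop
 endfacet
 facet normal -0.262 0.823 0.504
  outer loop
   vertex 4.1 2.3 4.8
   vertex 0.5 3.3 1.3
   vertex 0.5 1.4 4.4
  endloop
 endfacet
 facet normal 0.197 -0.928 0.316
  outer loop
   vertex 4.1 2.3 4.8
   vertex 0.5 1.4 4.4
   vertex 2.0 0.9 2.0
  endloop
 endfacet
 facet normal 0.534 -0.845 0.022
  outer loop
   vertex 4.1 2.3 4.8
   vertex 2.0 0.9 2.0
   vertex 4.7 2.6 1.7
  endloop
 endfacet
 facet normal -0.859 -0.437 -0.268
  outer loop
   vertex 1.9 1.1 0.4
   vertex 0.5 1.4 4.4
   vertex 0.5 3.3 1.3
  endloop
 endfacet
 facet normal -0.435 -0.897 -0.085
  outer loop
   vertex 1.9 1.1 0.4
   vertex 2.0 0.9 2.0
   vertex 0.5 1.4 4.4
  endloop
 endfacet
 facet normal 0.511 -0.848 -0.138
  outer loop
   vertex 1.9 1.1 0.4
   vertex 4.5 2.7 0.2
   vertex 2.0 0.9 2.0
  endloop
 endfacet
 facet normal 0.472 0.864 0.175
  outer loop
   vertex 4.0 2.8 2.6
   vertex 4.1 2.3 4.8
   vertex 4.7 2.6 1.7
  endloop
 endfacet
 facet normal 0.058 0.974 0.219
  outer loop
   vertex 4.0 2.8 2.6
   vertex 0.5 3.3 1.3
   vertex 4.1 2.3 4.8
  endloop
 endfacet
 facet normal 0.302 0.953 0.023
  outer loop
   vertex 4.0 2.8 2.6
   vertex 4.7 2.6 1.7
   vertex 4.5 2.7 0.2
  endloop
 endfacet
 facet normal -0.254 0.223 -0.941
  outer loop
   vertex 3.2 3.0 0.5
   vertex 1.9 1.1 0.4
   vertex 0.5 3.3 1.3
  endloop
 endfacet
 facet normal -0.183 0.176 -0.967
  outer loop
   vertex 3.2 3.0 0.5
   vertex 4.5 2.7 0.2
   vertex 1.9 1.1 0.4
  endloop
 endfacet
 facet normal 0.124 0.991 0.047
  outer loop
   vertex 3.2 3.0 0.5
   vertex 0.5 3.3 1.3
   vertex 4.0 2.8 2.6
  endloop
 endfacet
 facet normal 0.226 0.974 0.007
  outer loop
   vertex 3.2 3.0 0.5
   vertex 4.0 2.8 2.6
   vertex 4.5 2.7 0.2
  endloop
 endfacet
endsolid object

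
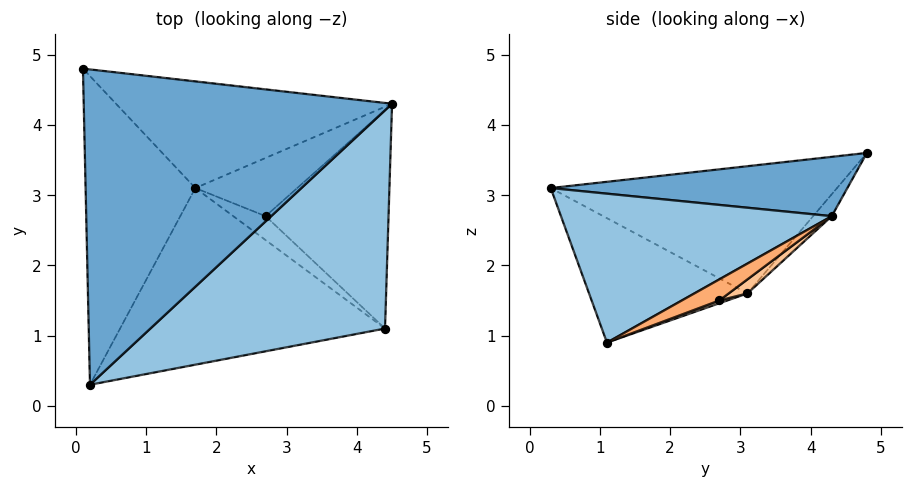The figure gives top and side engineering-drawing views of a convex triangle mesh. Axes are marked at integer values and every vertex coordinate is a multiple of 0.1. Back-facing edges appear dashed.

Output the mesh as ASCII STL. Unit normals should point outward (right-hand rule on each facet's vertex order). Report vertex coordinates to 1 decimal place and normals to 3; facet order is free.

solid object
 facet normal 0.188 -0.104 0.977
  outer loop
   vertex 0.2 0.3 3.1
   vertex 4.5 4.3 2.7
   vertex 0.1 4.8 3.6
  endloop
 endfacet
 facet normal 0.481 -0.441 0.758
  outer loop
   vertex 4.4 1.1 0.9
   vertex 4.5 4.3 2.7
   vertex 0.2 0.3 3.1
  endloop
 endfacet
 facet normal -0.053 0.739 -0.671
  outer loop
   vertex 1.7 3.1 1.6
   vertex 0.1 4.8 3.6
   vertex 4.5 4.3 2.7
  endloop
 endfacet
 facet normal -0.756 0.056 -0.652
  outer loop
   vertex 1.7 3.1 1.6
   vertex 0.2 0.3 3.1
   vertex 0.1 4.8 3.6
  endloop
 endfacet
 facet normal -0.412 -0.249 -0.877
  outer loop
   vertex 1.7 3.1 1.6
   vertex 4.4 1.1 0.9
   vertex 0.2 0.3 3.1
  endloop
 endfacet
 facet normal 0.148 0.481 -0.864
  outer loop
   vertex 2.7 2.7 1.5
   vertex 4.5 4.3 2.7
   vertex 4.4 1.1 0.9
  endloop
 endfacet
 facet normal 0.118 0.508 -0.853
  outer loop
   vertex 2.7 2.7 1.5
   vertex 1.7 3.1 1.6
   vertex 4.5 4.3 2.7
  endloop
 endfacet
 facet normal 0.079 0.422 -0.903
  outer loop
   vertex 2.7 2.7 1.5
   vertex 4.4 1.1 0.9
   vertex 1.7 3.1 1.6
  endloop
 endfacet
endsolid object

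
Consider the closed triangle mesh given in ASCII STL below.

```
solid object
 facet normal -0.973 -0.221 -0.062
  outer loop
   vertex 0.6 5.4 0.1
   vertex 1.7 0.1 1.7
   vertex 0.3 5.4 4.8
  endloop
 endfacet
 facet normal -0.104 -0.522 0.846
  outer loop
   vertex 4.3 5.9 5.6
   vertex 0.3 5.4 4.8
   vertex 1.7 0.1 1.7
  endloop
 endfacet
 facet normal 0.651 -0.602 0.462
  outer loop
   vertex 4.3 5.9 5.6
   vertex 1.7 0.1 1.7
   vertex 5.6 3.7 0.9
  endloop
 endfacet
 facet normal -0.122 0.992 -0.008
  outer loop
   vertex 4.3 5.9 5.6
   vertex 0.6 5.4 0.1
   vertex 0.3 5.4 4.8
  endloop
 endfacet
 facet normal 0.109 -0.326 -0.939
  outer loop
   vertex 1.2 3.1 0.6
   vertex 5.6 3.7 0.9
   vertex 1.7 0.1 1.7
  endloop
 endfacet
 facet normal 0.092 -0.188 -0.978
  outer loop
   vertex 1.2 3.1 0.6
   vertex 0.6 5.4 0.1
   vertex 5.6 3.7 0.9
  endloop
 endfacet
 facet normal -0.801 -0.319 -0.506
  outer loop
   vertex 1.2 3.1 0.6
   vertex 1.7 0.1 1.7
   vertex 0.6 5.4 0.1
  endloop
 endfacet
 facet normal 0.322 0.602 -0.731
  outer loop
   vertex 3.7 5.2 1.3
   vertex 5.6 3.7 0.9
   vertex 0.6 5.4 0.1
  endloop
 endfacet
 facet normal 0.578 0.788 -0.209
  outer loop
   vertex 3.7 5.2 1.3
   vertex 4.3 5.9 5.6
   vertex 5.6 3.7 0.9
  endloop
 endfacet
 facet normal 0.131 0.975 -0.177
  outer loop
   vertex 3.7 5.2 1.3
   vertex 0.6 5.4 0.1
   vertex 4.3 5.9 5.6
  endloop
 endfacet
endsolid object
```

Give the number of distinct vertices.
7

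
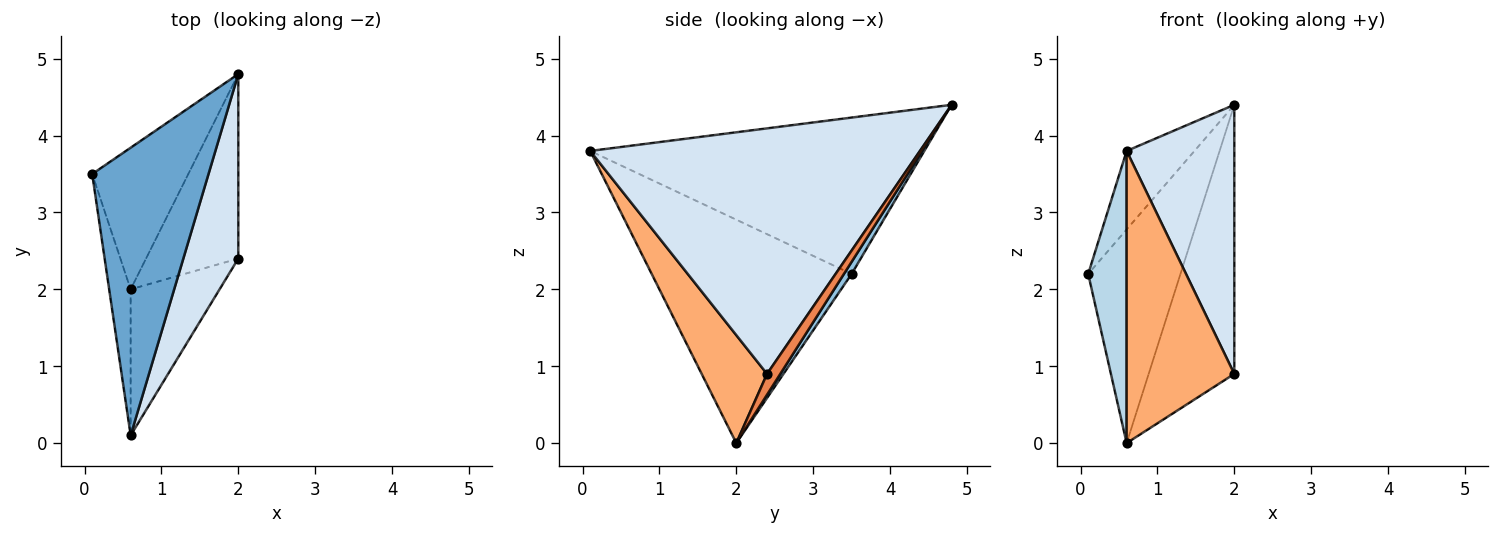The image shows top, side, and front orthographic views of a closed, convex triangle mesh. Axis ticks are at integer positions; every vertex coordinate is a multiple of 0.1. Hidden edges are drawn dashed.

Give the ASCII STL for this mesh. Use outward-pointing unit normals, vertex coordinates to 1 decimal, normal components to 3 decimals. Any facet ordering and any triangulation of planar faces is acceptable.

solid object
 facet normal -0.792 0.161 0.589
  outer loop
   vertex 0.6 0.1 3.8
   vertex 2.0 4.8 4.4
   vertex 0.1 3.5 2.2
  endloop
 endfacet
 facet normal 0.069 0.832 -0.551
  outer loop
   vertex 0.6 2.0 0.0
   vertex 0.1 3.5 2.2
   vertex 2.0 4.8 4.4
  endloop
 endfacet
 facet normal -0.978 -0.188 -0.094
  outer loop
   vertex 0.6 2.0 0.0
   vertex 0.6 0.1 3.8
   vertex 0.1 3.5 2.2
  endloop
 endfacet
 facet normal 0.930 -0.304 0.208
  outer loop
   vertex 2.0 2.4 0.9
   vertex 2.0 4.8 4.4
   vertex 0.6 0.1 3.8
  endloop
 endfacet
 facet normal 0.127 0.818 -0.561
  outer loop
   vertex 2.0 2.4 0.9
   vertex 0.6 2.0 0.0
   vertex 2.0 4.8 4.4
  endloop
 endfacet
 facet normal 0.477 -0.786 -0.393
  outer loop
   vertex 2.0 2.4 0.9
   vertex 0.6 0.1 3.8
   vertex 0.6 2.0 0.0
  endloop
 endfacet
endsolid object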